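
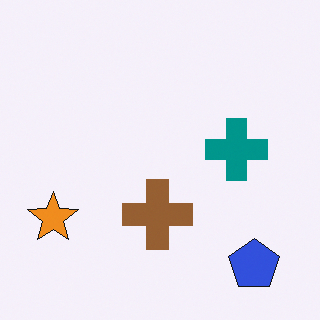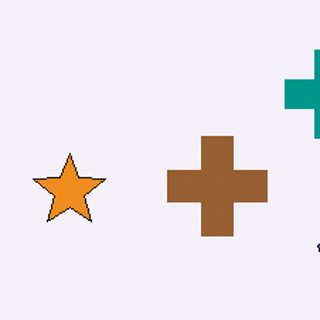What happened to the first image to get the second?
The transformation is: cropped to a modestly smaller region and rescaled.

The visible shapes are larger and the field of view is narrower; shapes near the original edges may be partly or wholly outside the frame — a crop-and-rescale.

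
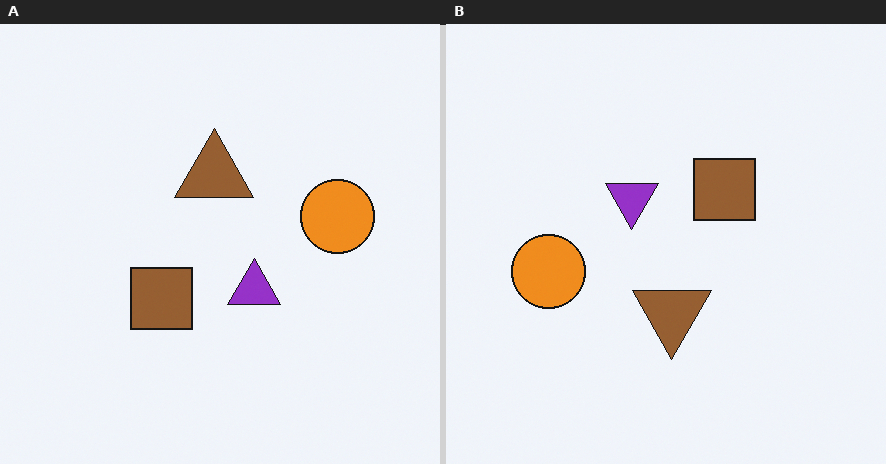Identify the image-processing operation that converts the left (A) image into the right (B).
It was rotated 180°.

The orange circle sits in the right of the left (A) image and the left of the right (B) — consistent with a whole-image 180° rotation.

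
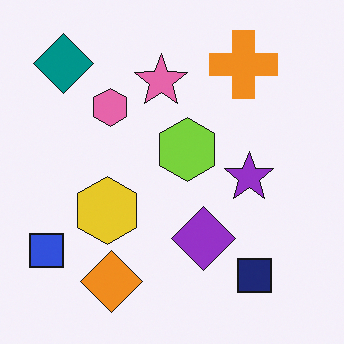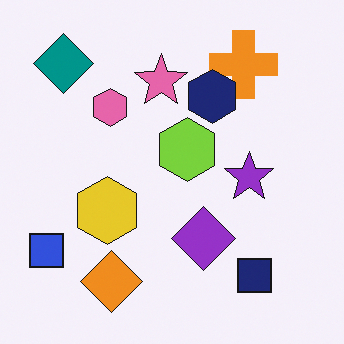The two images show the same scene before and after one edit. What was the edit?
The second image is the first overlaid with an additional navy hexagon.

A navy hexagon appears in the second image that is absent from the first.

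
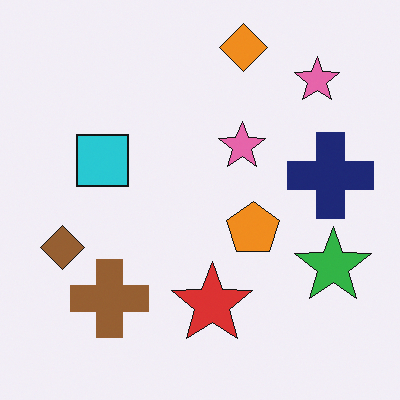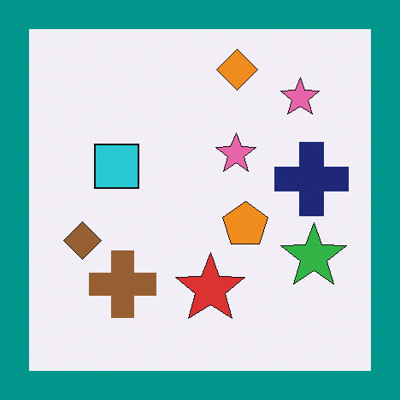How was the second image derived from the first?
The image was framed with a teal border.

A solid teal frame runs around the edge of the second image, with the content slightly shrunk inside it.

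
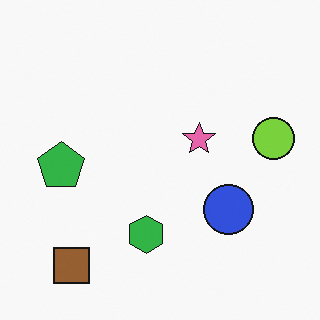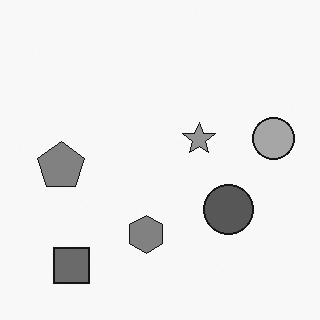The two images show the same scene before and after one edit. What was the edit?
The second image is the first converted to grayscale.

All color is removed — every shape is now a shade of grey.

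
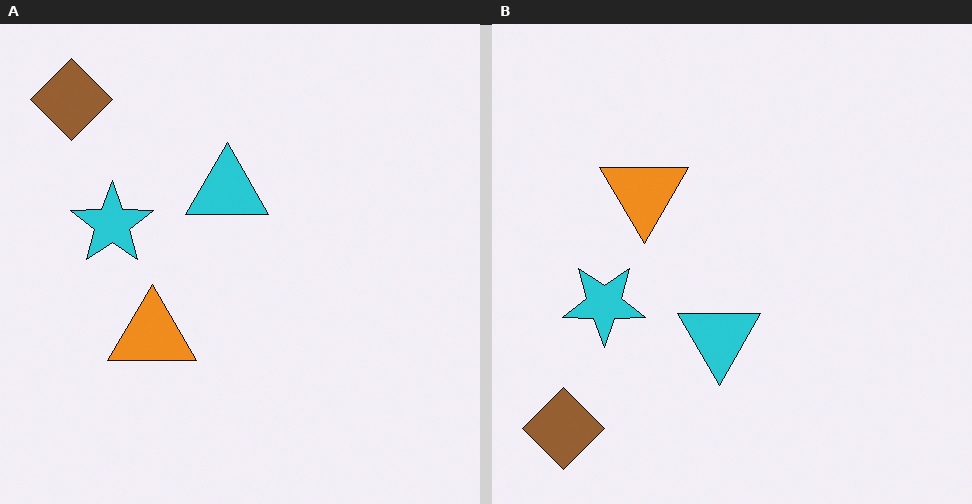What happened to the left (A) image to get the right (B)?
The transformation is: flipped vertically (top ↔ bottom).

The brown diamond is in the top-left of the left (A) image and the bottom-left of the right (B) — shapes on opposite sides of the horizontal midline have swapped in a mirror flip.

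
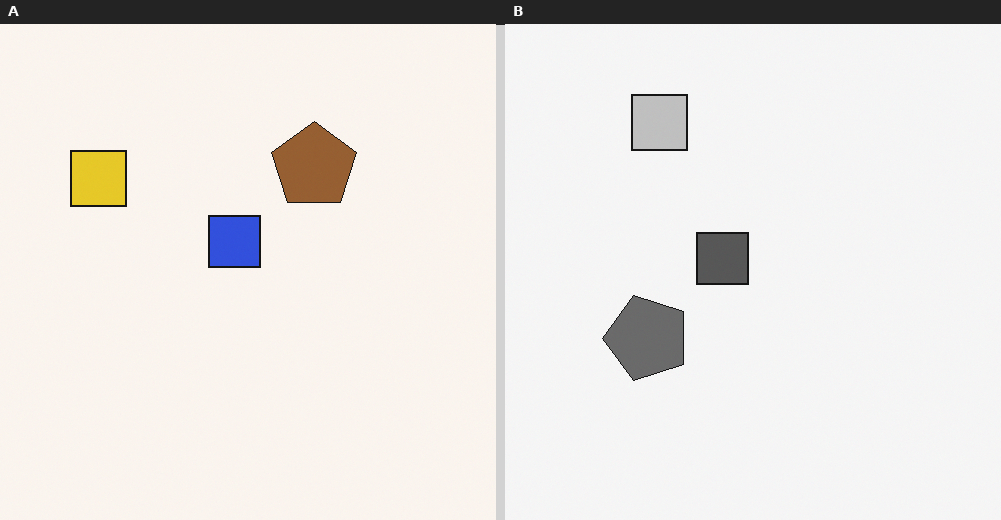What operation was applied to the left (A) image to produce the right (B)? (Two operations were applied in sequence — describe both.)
This is the original image transposed (reflected across the top-left ↔ bottom-right diagonal), then converted to grayscale.

Shapes have swapped their row and column positions — what was in the top-right is now in the bottom-left — a diagonal reflection. All color is removed — every shape is now a shade of grey.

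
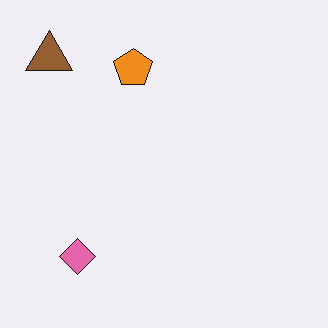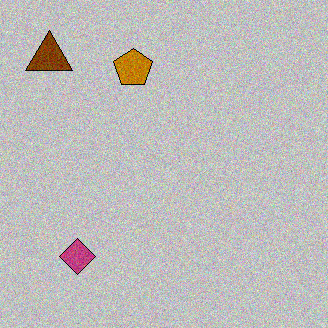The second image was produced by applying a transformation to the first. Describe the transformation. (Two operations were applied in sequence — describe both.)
Aggressively posterized, then degraded with visible gaussian noise.

Each flat color has snapped to a coarser quantized level — most visibly, the near-white background has dropped to a flat grey. Random speckle covers the whole image, including the flat background.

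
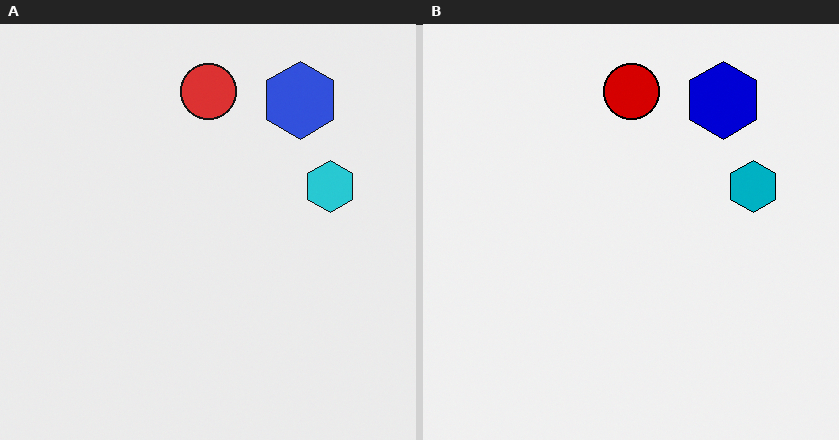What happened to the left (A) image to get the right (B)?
The image was boosted in contrast.

Tones are pushed away from mid-grey across the whole image — a global contrast change.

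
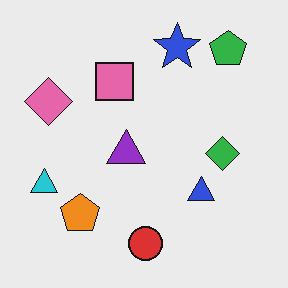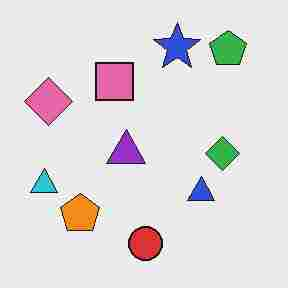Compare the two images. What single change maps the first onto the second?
This is the original image degraded with heavy JPEG compression.

Blocky 8×8 compression artifacts appear around shape edges and the flat background shows ringing — characteristic JPEG degradation.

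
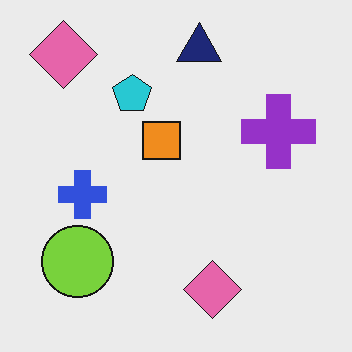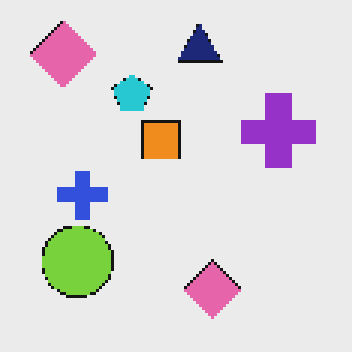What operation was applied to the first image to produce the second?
Lightly pixelated (a mild mosaic effect).

Shapes are reduced to large square blocks; fine edges and outlines are lost — a downscale-then-upscale (mosaic) effect.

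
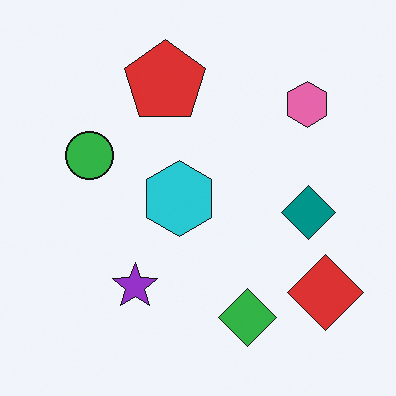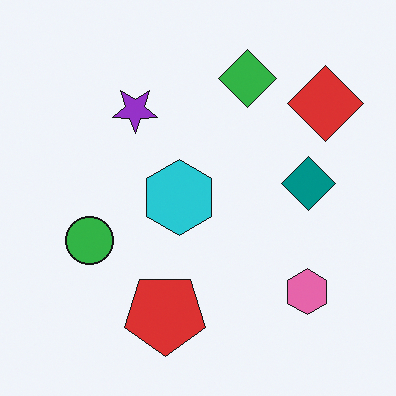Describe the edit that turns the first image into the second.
The transformation is: flipped vertically (top ↔ bottom).

The green diamond is in the bottom of the first image and the top of the second — shapes on opposite sides of the horizontal midline have swapped in a mirror flip.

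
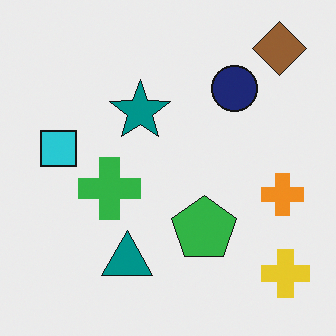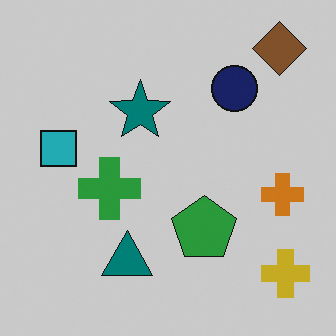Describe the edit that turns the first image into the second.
The transformation is: slightly darkened.

Every pixel — background and shapes alike — is uniformly darkened.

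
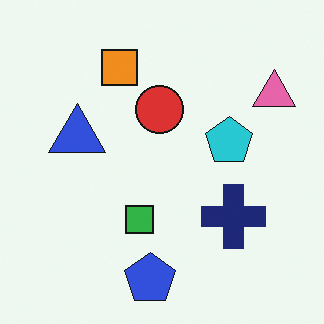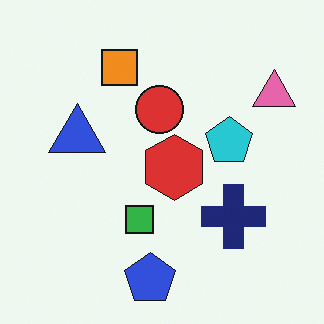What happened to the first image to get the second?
The transformation is: overlaid with an additional red hexagon.

A red hexagon appears in the second image that is absent from the first.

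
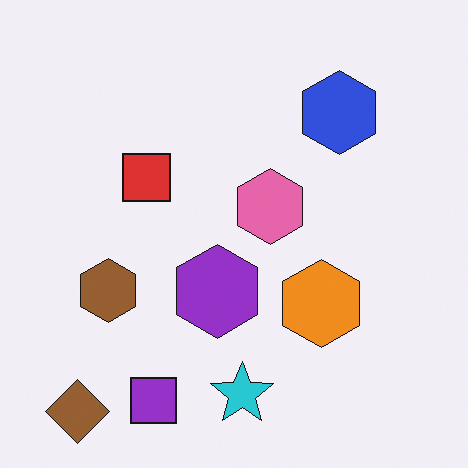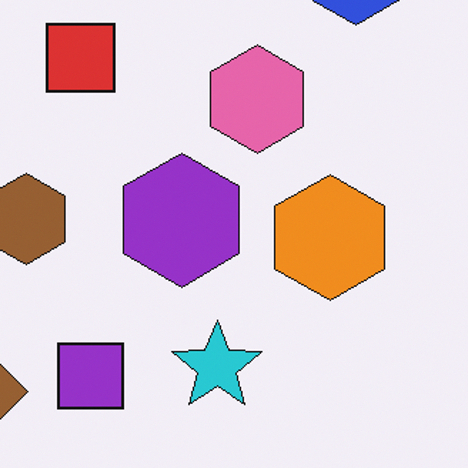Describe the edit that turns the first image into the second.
It was cropped to a modestly smaller region and rescaled.

The visible shapes are larger and the field of view is narrower; shapes near the original edges may be partly or wholly outside the frame — a crop-and-rescale.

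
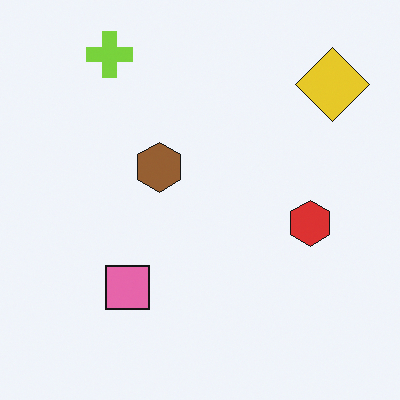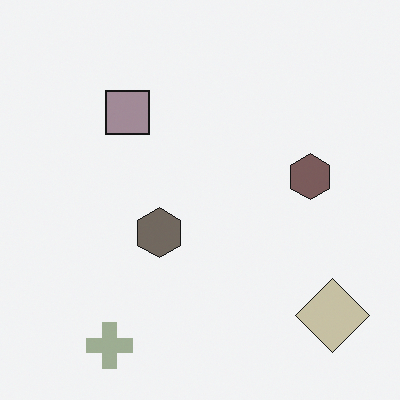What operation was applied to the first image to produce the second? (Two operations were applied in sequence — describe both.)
It was flipped vertically (top ↔ bottom), then made much more muted (saturation change).

The lime cross is in the top-left of the first image and the bottom-left of the second — shapes on opposite sides of the horizontal midline have swapped in a mirror flip. All colors are more muted and greyish — a global saturation change.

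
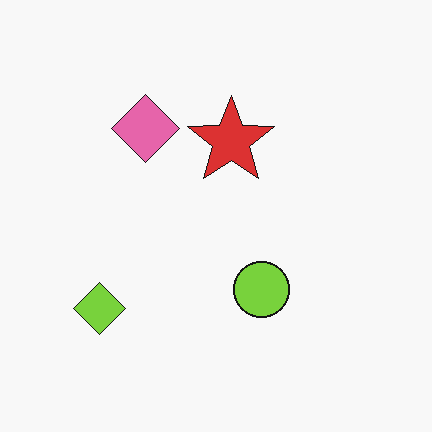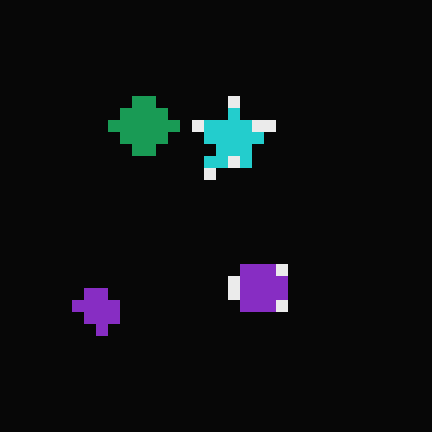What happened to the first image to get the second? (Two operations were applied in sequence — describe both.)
The image was heavily pixelated into large blocks, then color-inverted (negative).

Shapes are reduced to large square blocks; fine edges and outlines are lost — a downscale-then-upscale (mosaic) effect. The light background has become dark and every shape's color is its complement — a photographic negative.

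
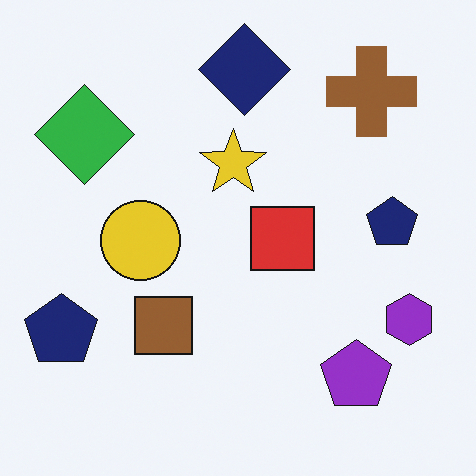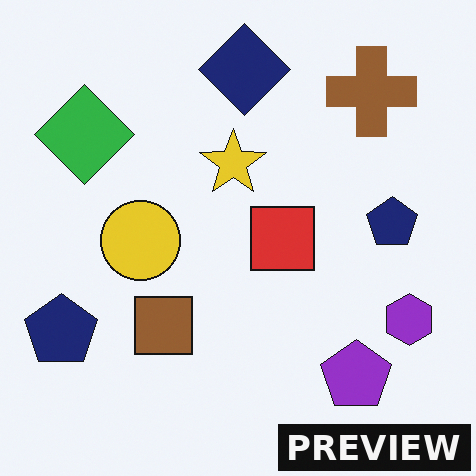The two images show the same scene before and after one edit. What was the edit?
The second image is the first watermarked with the text "PREVIEW" in the lower-right corner.

A dark label reading "PREVIEW" appears in the lower-right corner.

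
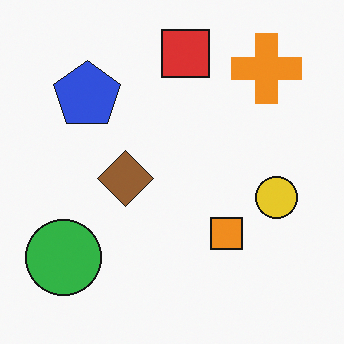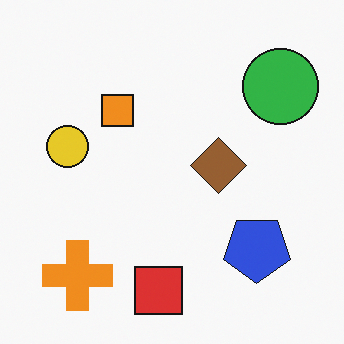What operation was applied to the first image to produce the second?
This is the original image rotated 180°.

The orange cross sits in the top-right of the first image and the bottom-left of the second — consistent with a whole-image 180° rotation.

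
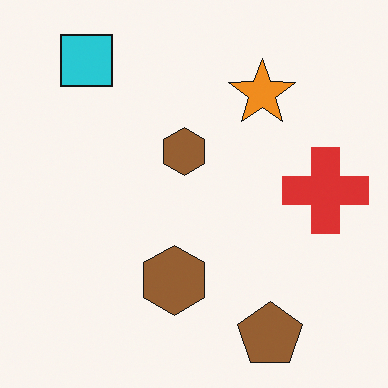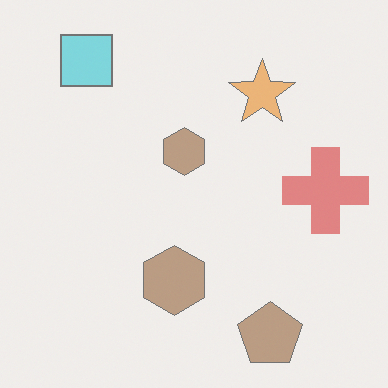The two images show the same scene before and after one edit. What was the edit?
The second image is the first given much lower contrast.

Tones are pushed toward mid-grey across the whole image — a global contrast change.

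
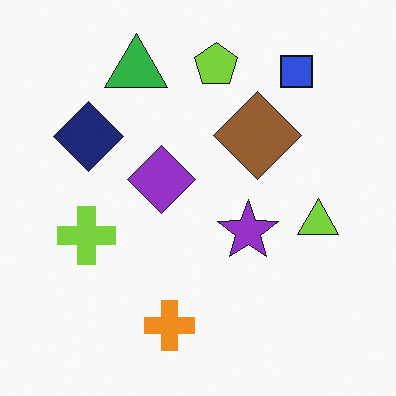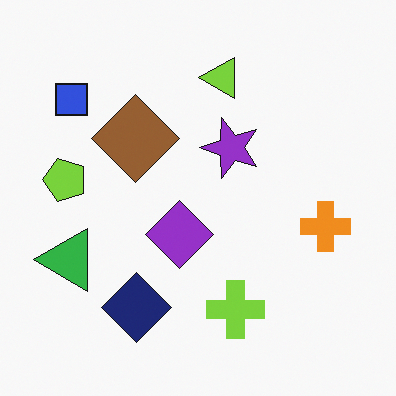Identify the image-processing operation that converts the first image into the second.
The image was rotated 90° counter-clockwise.

The blue square sits in the top-right of the first image and the top-left of the second — consistent with a whole-image 90° counter-clockwise rotation.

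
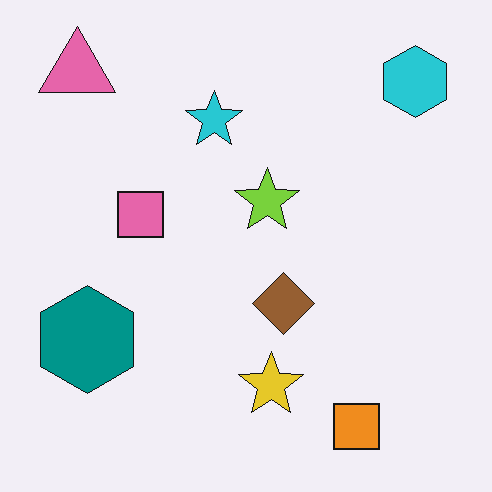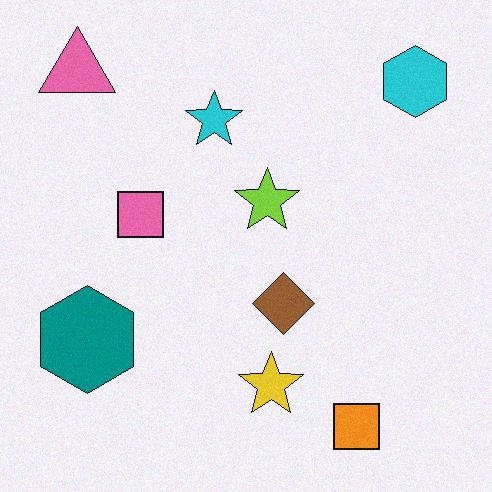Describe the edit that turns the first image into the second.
Degraded with subtle gaussian noise.

Random speckle covers the whole image, including the flat background.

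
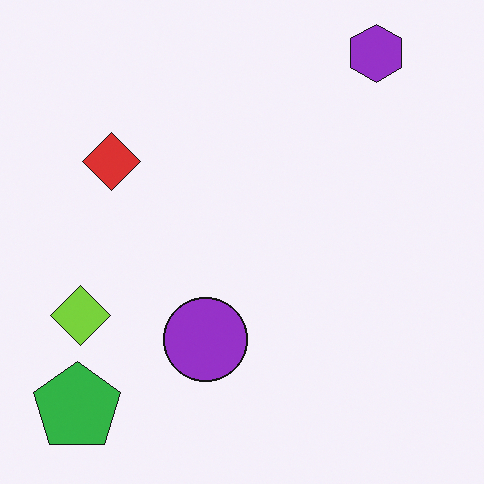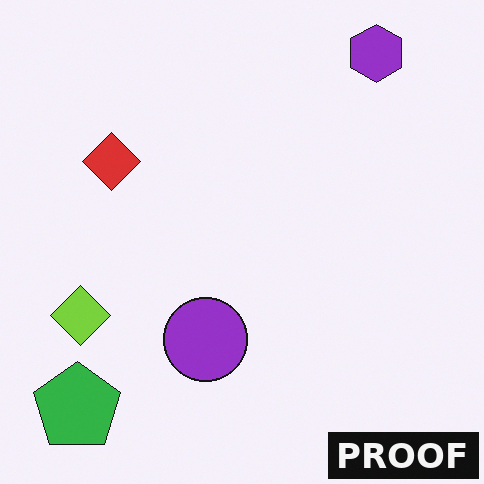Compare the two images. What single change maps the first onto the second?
The transformation is: watermarked with the text "PROOF" in the lower-right corner.

A dark label reading "PROOF" appears in the lower-right corner.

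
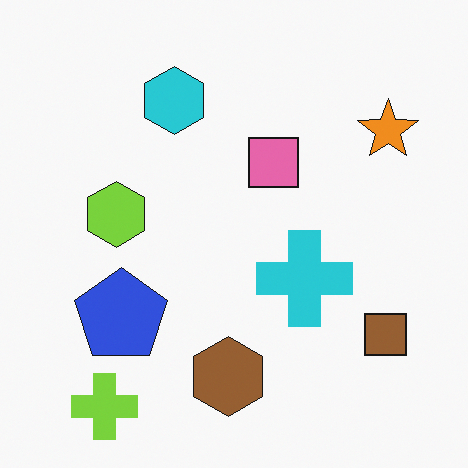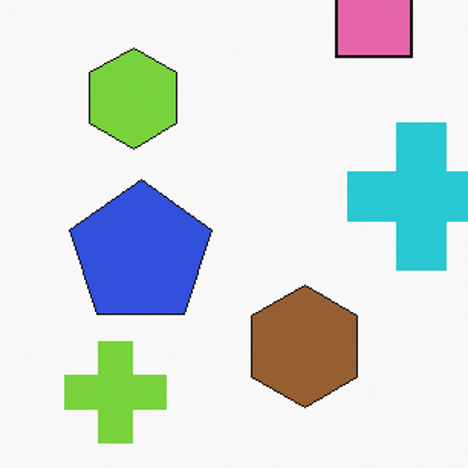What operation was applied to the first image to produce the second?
The image was cropped to a modestly smaller region and rescaled.

The visible shapes are larger and the field of view is narrower; shapes near the original edges may be partly or wholly outside the frame — a crop-and-rescale.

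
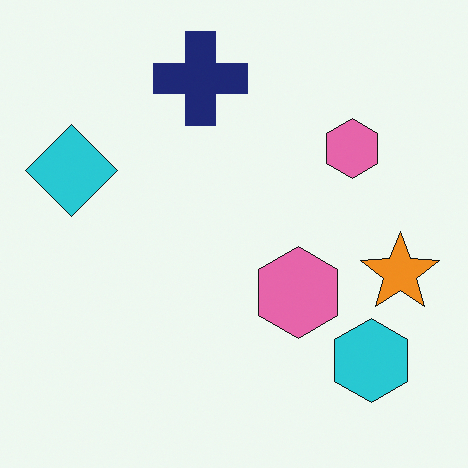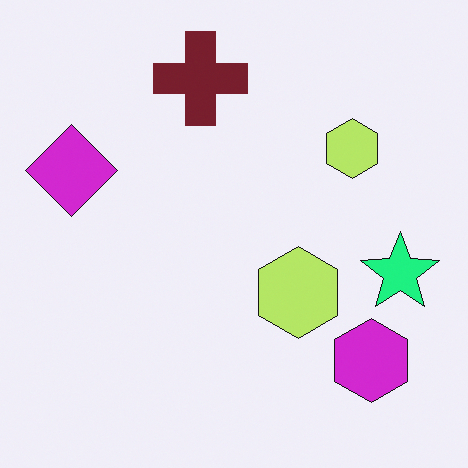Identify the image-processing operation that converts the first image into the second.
The second image is the first hue-shifted noticeably.

Every shape's color has rotated by the same amount around the hue wheel — a uniform hue shift.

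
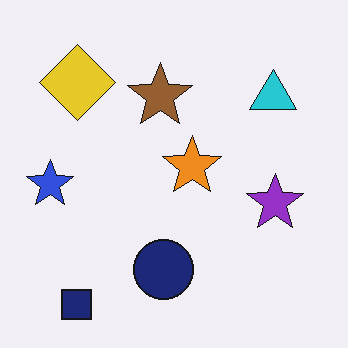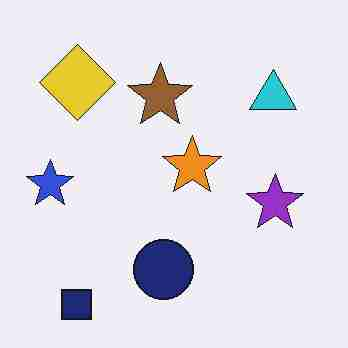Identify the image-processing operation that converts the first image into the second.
It was heavily JPEG-compressed with obvious blocking artifacts.

Blocky 8×8 compression artifacts appear around shape edges and the flat background shows ringing — characteristic JPEG degradation.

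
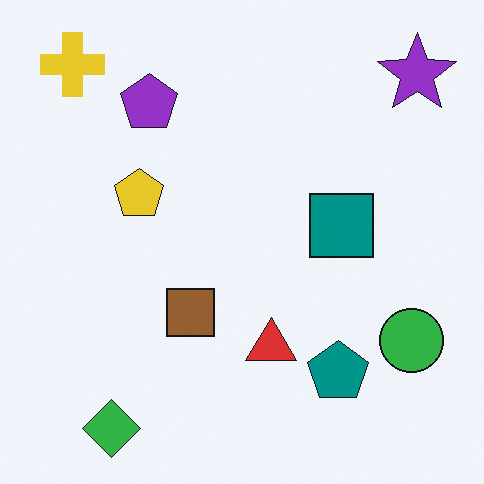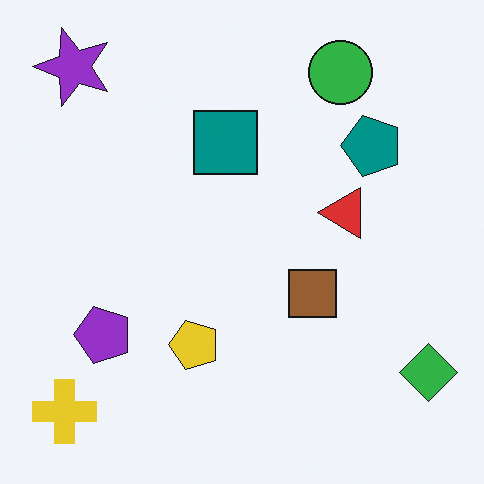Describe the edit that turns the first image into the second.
Rotated 90° counter-clockwise.

The yellow cross sits in the top-left of the first image and the bottom-left of the second — consistent with a whole-image 90° counter-clockwise rotation.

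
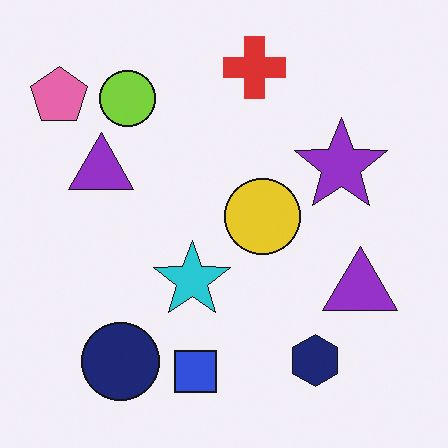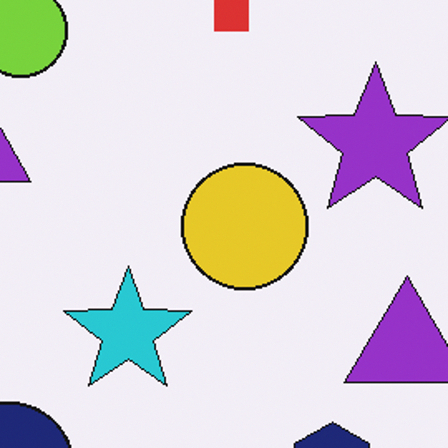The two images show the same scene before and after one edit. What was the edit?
This is the original image cropped to a noticeably smaller region and rescaled.

The visible shapes are larger and the field of view is narrower; shapes near the original edges may be partly or wholly outside the frame — a crop-and-rescale.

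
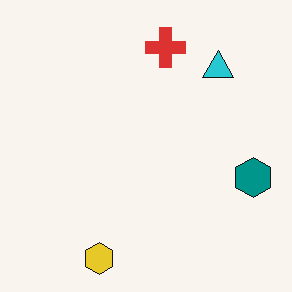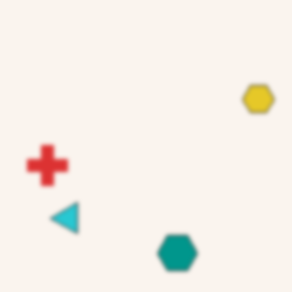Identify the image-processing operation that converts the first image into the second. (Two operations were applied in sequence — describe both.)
It was slightly softened, then transposed (reflected across the top-left ↔ bottom-right diagonal).

Shape edges and outlines are uniformly softened across the whole image. Shapes have swapped their row and column positions — what was in the top-right is now in the bottom-left — a diagonal reflection.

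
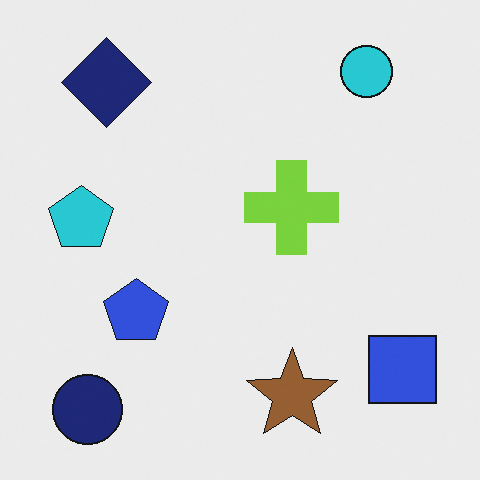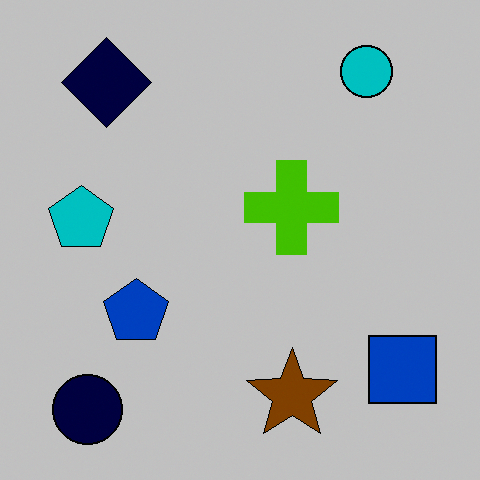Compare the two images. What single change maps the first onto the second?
Aggressively posterized.

Each flat color has snapped to a coarser quantized level — most visibly, the near-white background has dropped to a flat grey.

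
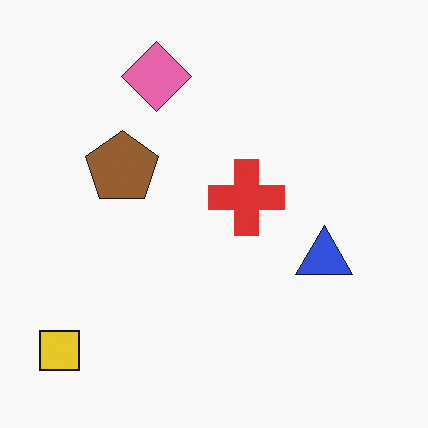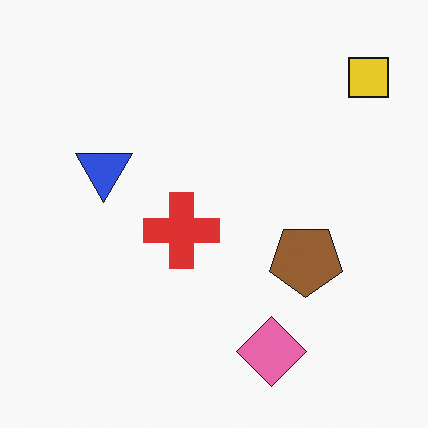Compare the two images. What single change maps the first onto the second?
This is the original image rotated 180°.

The yellow square sits in the bottom-left of the first image and the top-right of the second — consistent with a whole-image 180° rotation.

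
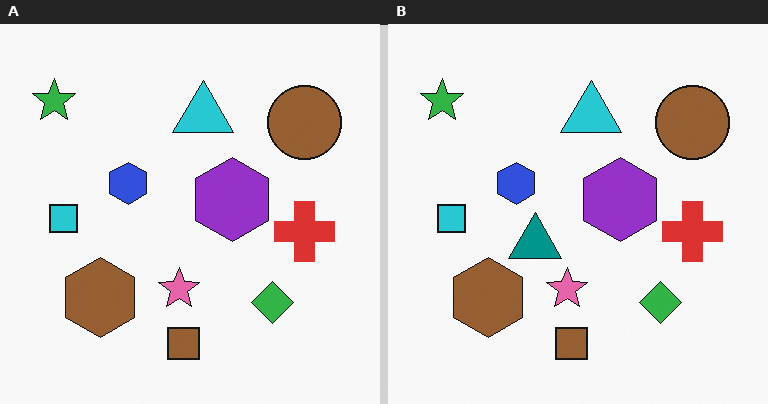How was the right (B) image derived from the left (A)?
Overlaid with an additional teal triangle.

A teal triangle appears in the right (B) image that is absent from the left (A).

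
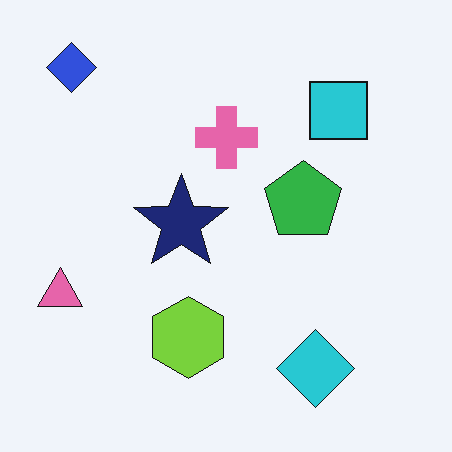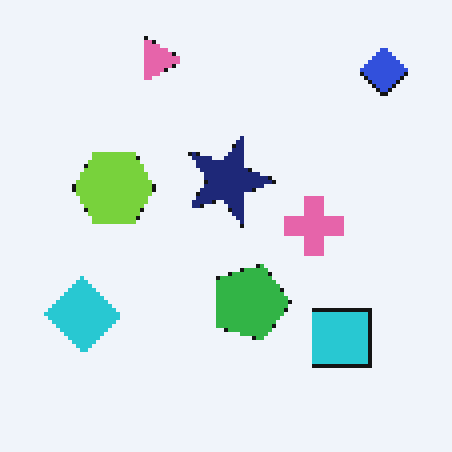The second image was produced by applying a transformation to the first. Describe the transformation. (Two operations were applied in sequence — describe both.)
The transformation is: rotated 90° clockwise, then lightly pixelated (a mild mosaic effect).

The blue diamond sits in the top-left of the first image and the top-right of the second — consistent with a whole-image 90° clockwise rotation. Shapes are reduced to large square blocks; fine edges and outlines are lost — a downscale-then-upscale (mosaic) effect.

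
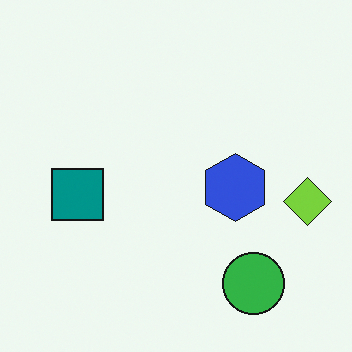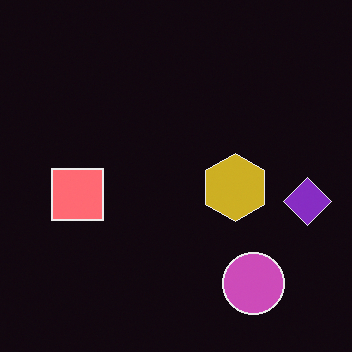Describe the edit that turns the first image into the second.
The second image is the first color-inverted (negative).

The light background has become dark and every shape's color is its complement — a photographic negative.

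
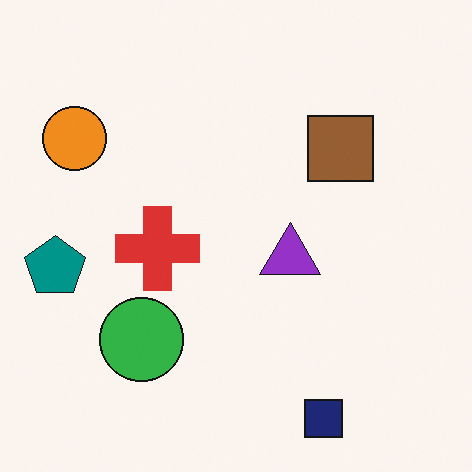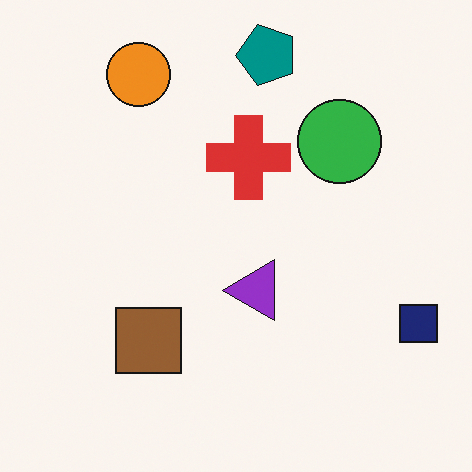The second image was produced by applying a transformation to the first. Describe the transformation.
The second image is the first transposed (reflected across the top-left ↔ bottom-right diagonal).

Shapes have swapped their row and column positions — what was in the top-right is now in the bottom-left — a diagonal reflection.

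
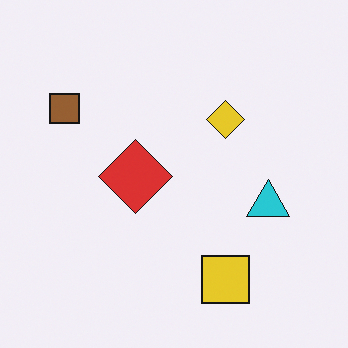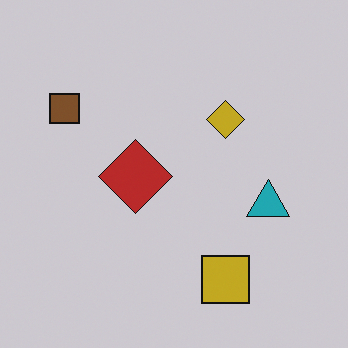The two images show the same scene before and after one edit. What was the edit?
This is the original image darkened a little.

Every pixel — background and shapes alike — is uniformly darkened.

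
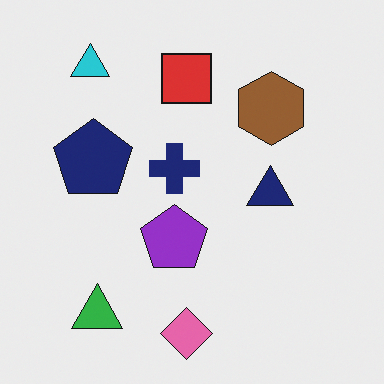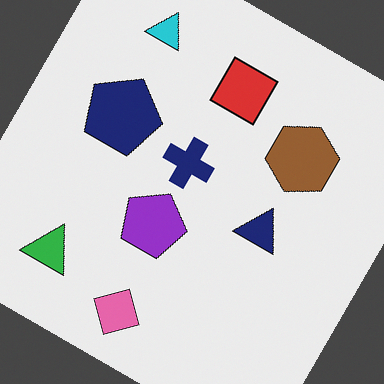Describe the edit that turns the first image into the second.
This is the original image rotated clockwise by a large amount — several tens of degrees.

Every shape is tilted by the same angle and the image corners show triangular fill wedges — a whole-image rotation by a non-right angle.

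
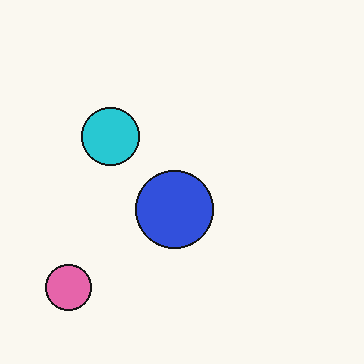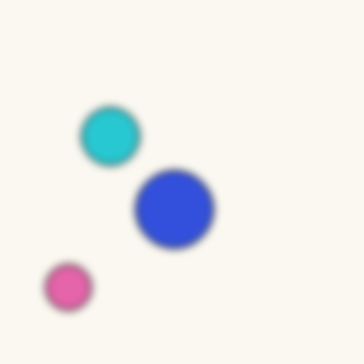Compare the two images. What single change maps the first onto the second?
The second image is the first moderately blurred.

Shape edges and outlines are uniformly softened across the whole image.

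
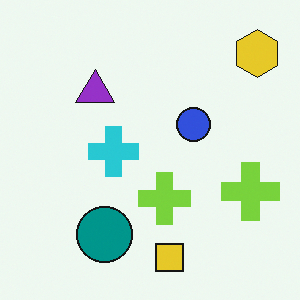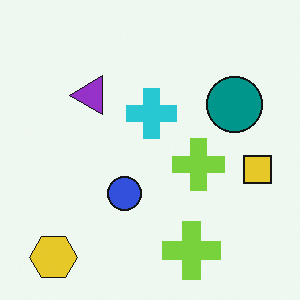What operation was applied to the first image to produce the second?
The transformation is: transposed (reflected across the top-left ↔ bottom-right diagonal).

Shapes have swapped their row and column positions — what was in the top-right is now in the bottom-left — a diagonal reflection.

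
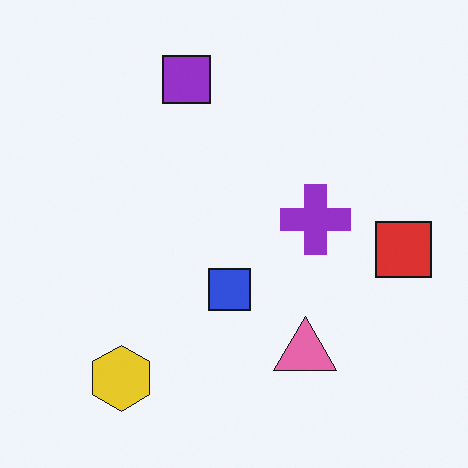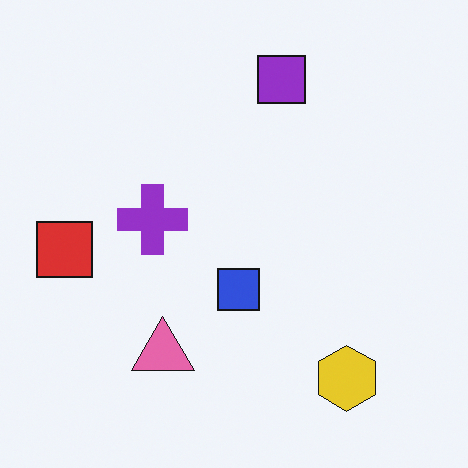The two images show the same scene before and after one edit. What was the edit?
The second image is the first flipped horizontally (left ↔ right).

The red square is in the right of the first image and the left of the second — shapes on opposite sides of the vertical midline have swapped in a mirror flip.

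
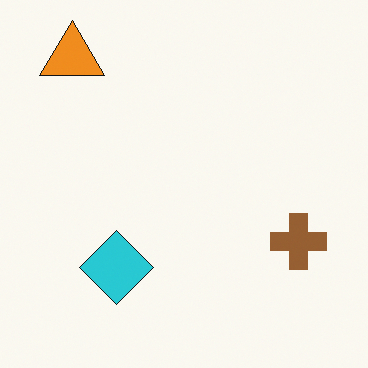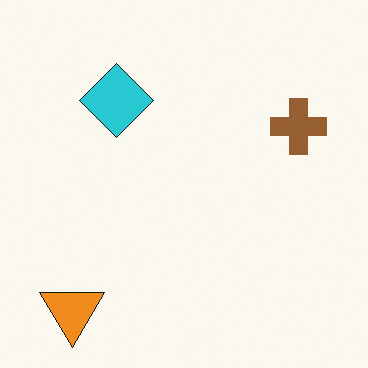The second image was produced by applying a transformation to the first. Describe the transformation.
The transformation is: flipped vertically (top ↔ bottom).

The orange triangle is in the top-left of the first image and the bottom-left of the second — shapes on opposite sides of the horizontal midline have swapped in a mirror flip.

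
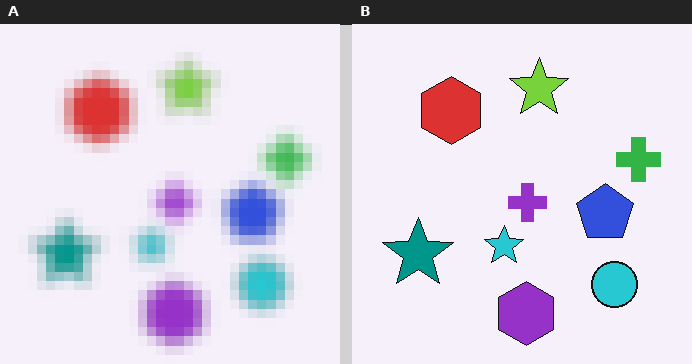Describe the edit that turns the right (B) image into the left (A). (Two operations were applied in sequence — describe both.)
The image was heavily blurred, then coarsely pixelated.

Shape edges and outlines are uniformly softened across the whole image. Shapes are reduced to large square blocks; fine edges and outlines are lost — a downscale-then-upscale (mosaic) effect.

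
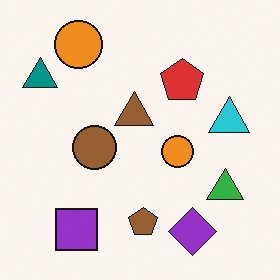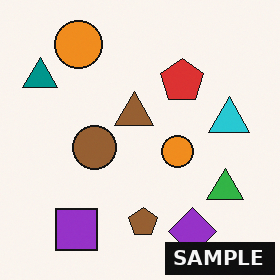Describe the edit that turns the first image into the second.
The second image is the first watermarked with the text "SAMPLE" in the lower-right corner.

A dark label reading "SAMPLE" appears in the lower-right corner.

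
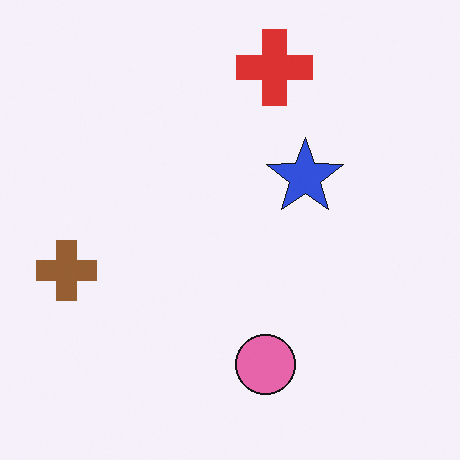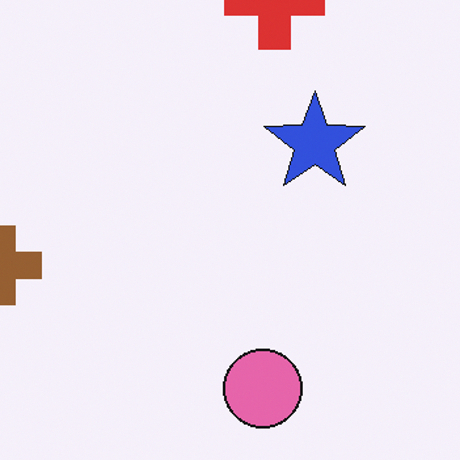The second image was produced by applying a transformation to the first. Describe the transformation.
The image was cropped to a modestly smaller region and rescaled.

The visible shapes are larger and the field of view is narrower; shapes near the original edges may be partly or wholly outside the frame — a crop-and-rescale.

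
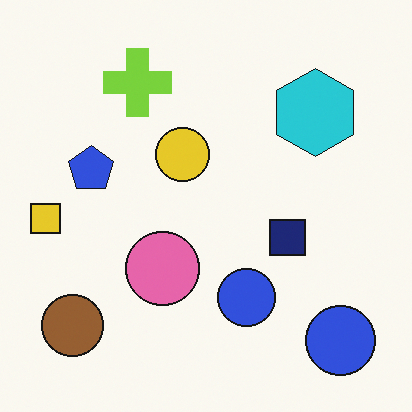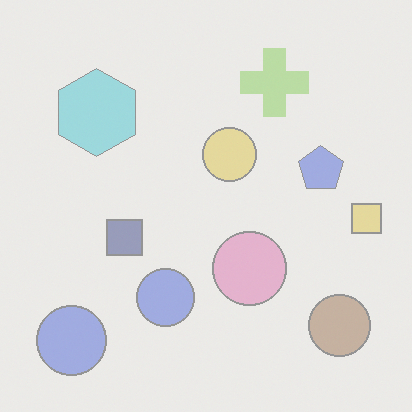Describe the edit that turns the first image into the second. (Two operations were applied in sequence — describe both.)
Flipped horizontally (left ↔ right), then washed out (contrast reduced).

The yellow square is in the left of the first image and the right of the second — shapes on opposite sides of the vertical midline have swapped in a mirror flip. Tones are pushed toward mid-grey across the whole image — a global contrast change.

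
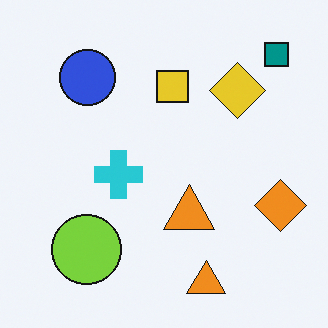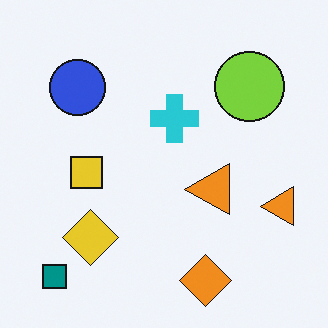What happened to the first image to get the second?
It was transposed (reflected across the top-left ↔ bottom-right diagonal).

Shapes have swapped their row and column positions — what was in the top-right is now in the bottom-left — a diagonal reflection.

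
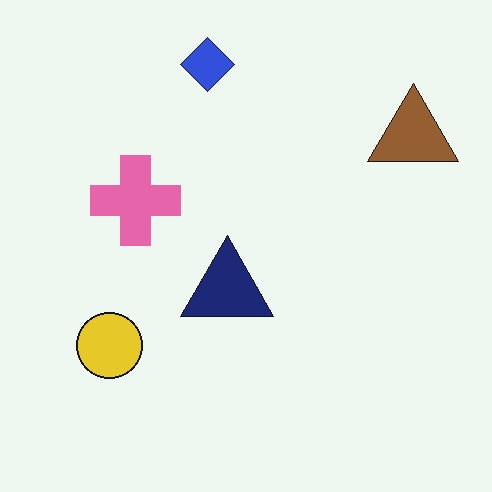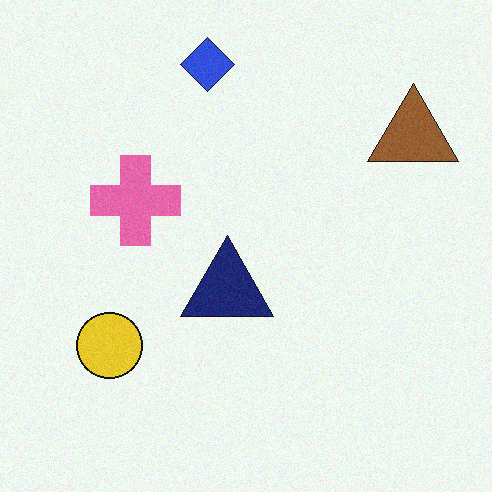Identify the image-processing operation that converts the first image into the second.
The second image is the first degraded with light additive noise.

Random speckle covers the whole image, including the flat background.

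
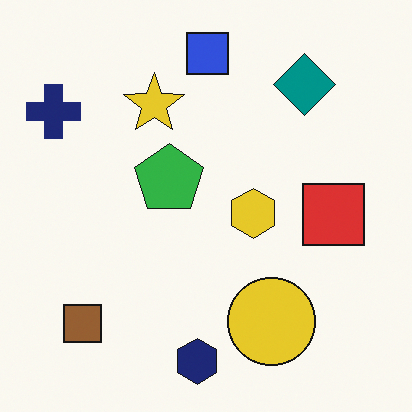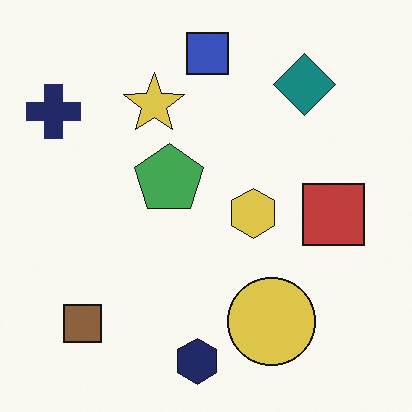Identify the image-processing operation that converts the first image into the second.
This is the original image slightly desaturated.

All colors are more muted and greyish — a global saturation change.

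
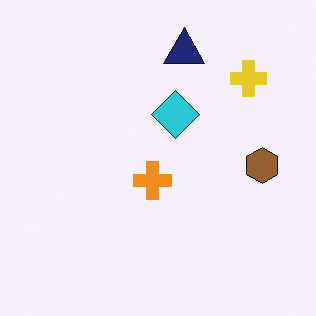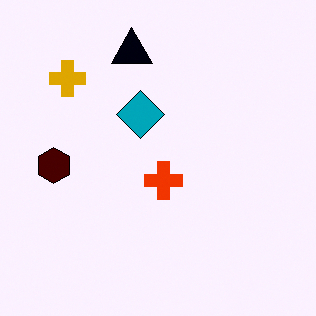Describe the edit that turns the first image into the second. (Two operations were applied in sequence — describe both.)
Flipped horizontally (left ↔ right), then given much higher contrast.

The brown hexagon is in the right of the first image and the left of the second — shapes on opposite sides of the vertical midline have swapped in a mirror flip. Tones are pushed away from mid-grey across the whole image — a global contrast change.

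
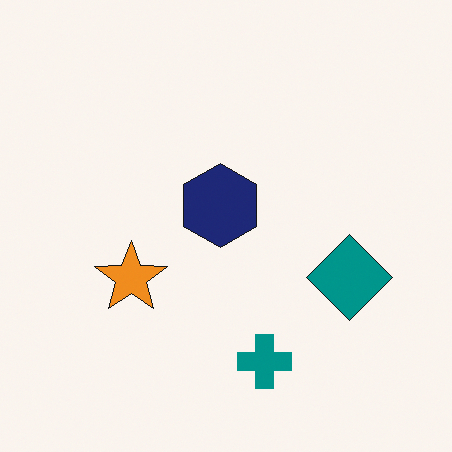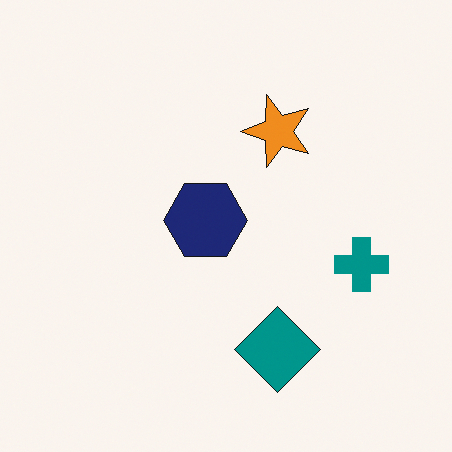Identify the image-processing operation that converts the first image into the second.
The second image is the first transposed (reflected across the top-left ↔ bottom-right diagonal).

Shapes have swapped their row and column positions — what was in the top-right is now in the bottom-left — a diagonal reflection.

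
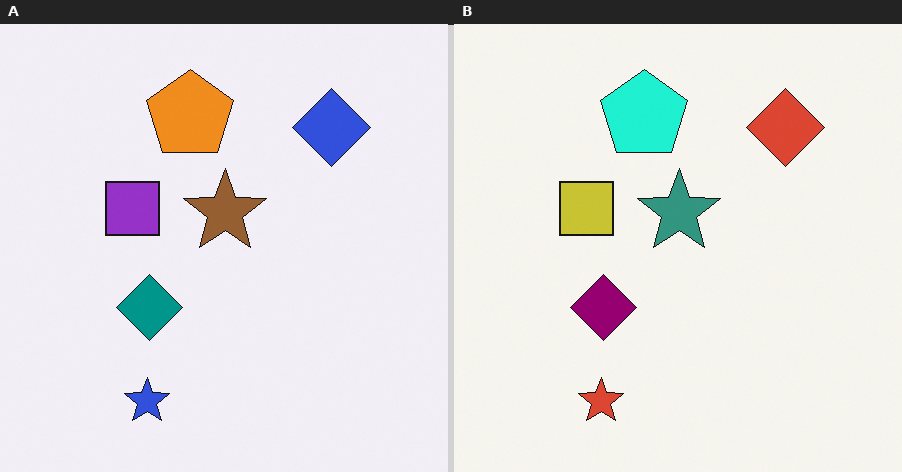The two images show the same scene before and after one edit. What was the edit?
The right (B) image is the left (A) hue-shifted noticeably.

Every shape's color has rotated by the same amount around the hue wheel — a uniform hue shift.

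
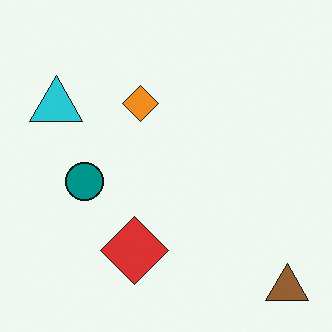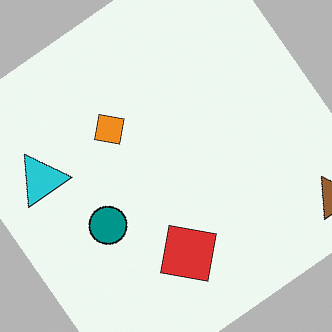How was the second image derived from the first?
The image was rotated counter-clockwise by a large amount — several tens of degrees.

Every shape is tilted by the same angle and the image corners show triangular fill wedges — a whole-image rotation by a non-right angle.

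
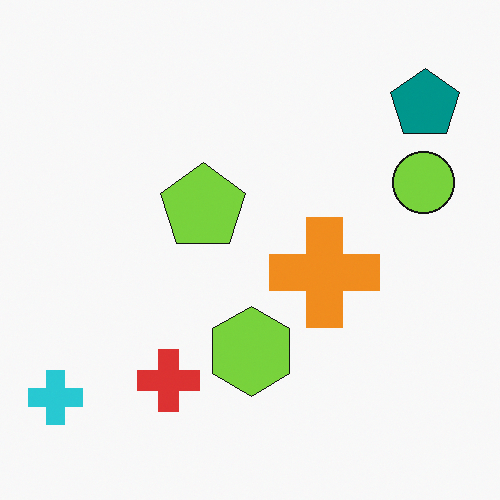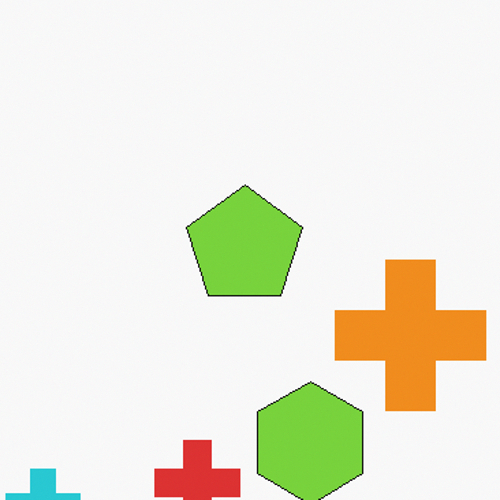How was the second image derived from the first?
This is the original image cropped slightly and scaled back up.

The visible shapes are larger and the field of view is narrower; shapes near the original edges may be partly or wholly outside the frame — a crop-and-rescale.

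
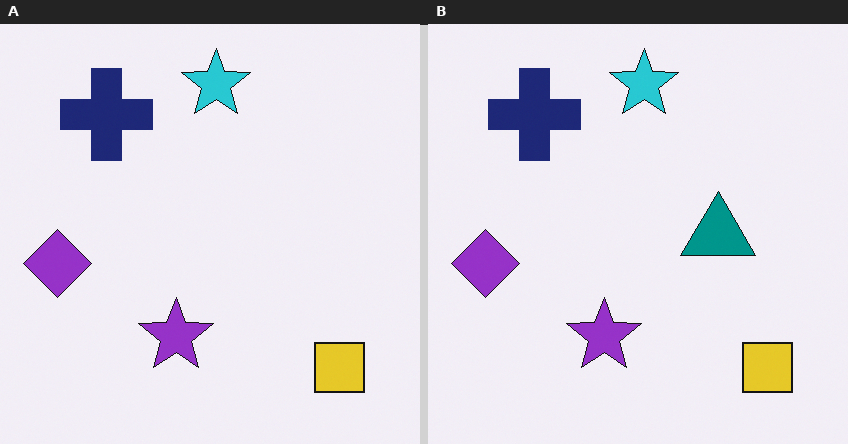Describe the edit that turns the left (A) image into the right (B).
This is the original image overlaid with an additional teal triangle.

A teal triangle appears in the right (B) image that is absent from the left (A).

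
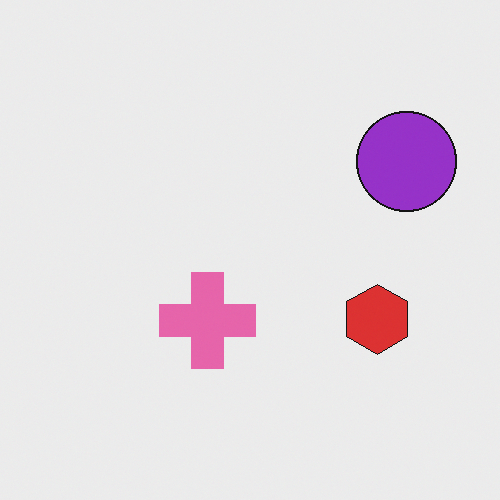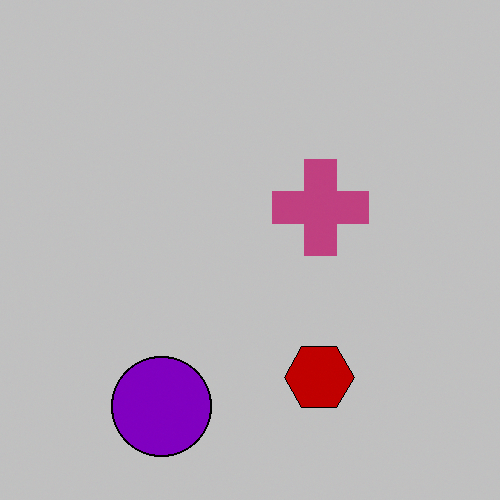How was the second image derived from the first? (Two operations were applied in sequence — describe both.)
The second image is the first transposed (reflected across the top-left ↔ bottom-right diagonal), then heavily posterized to just a handful of flat colors.

Shapes have swapped their row and column positions — what was in the top-right is now in the bottom-left — a diagonal reflection. Each flat color has snapped to a coarser quantized level — most visibly, the near-white background has dropped to a flat grey.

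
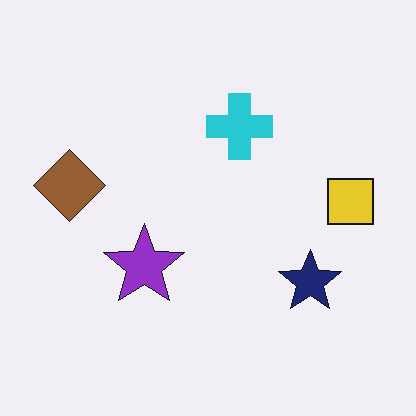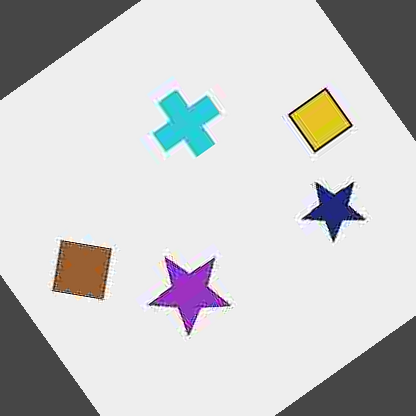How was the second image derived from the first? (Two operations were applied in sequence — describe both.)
Degraded with heavy JPEG compression, then rotated counter-clockwise by a large amount — several tens of degrees.

Blocky 8×8 compression artifacts appear around shape edges and the flat background shows ringing — characteristic JPEG degradation. Every shape is tilted by the same angle and the image corners show triangular fill wedges — a whole-image rotation by a non-right angle.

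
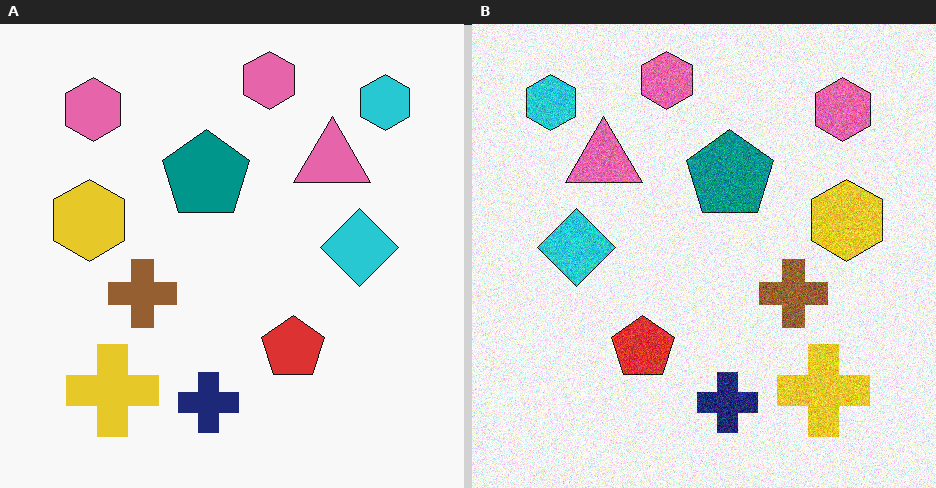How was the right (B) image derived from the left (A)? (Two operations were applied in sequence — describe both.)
The transformation is: degraded with visible gaussian noise, then flipped horizontally (left ↔ right).

Random speckle covers the whole image, including the flat background. The cyan hexagon is in the top-right of the left (A) image and the top-left of the right (B) — shapes on opposite sides of the vertical midline have swapped in a mirror flip.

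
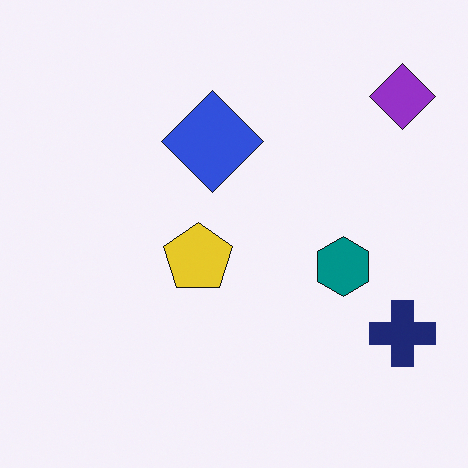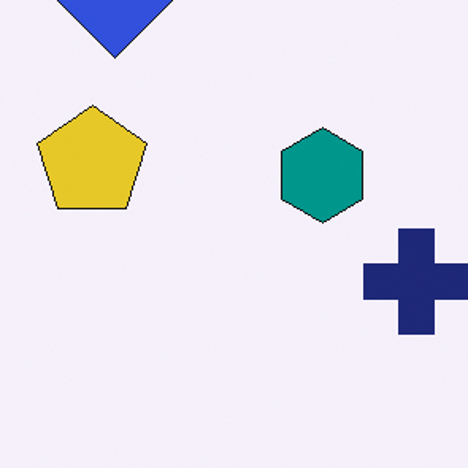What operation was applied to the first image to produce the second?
The second image is the first cropped to a modestly smaller region and rescaled.

The visible shapes are larger and the field of view is narrower; shapes near the original edges may be partly or wholly outside the frame — a crop-and-rescale.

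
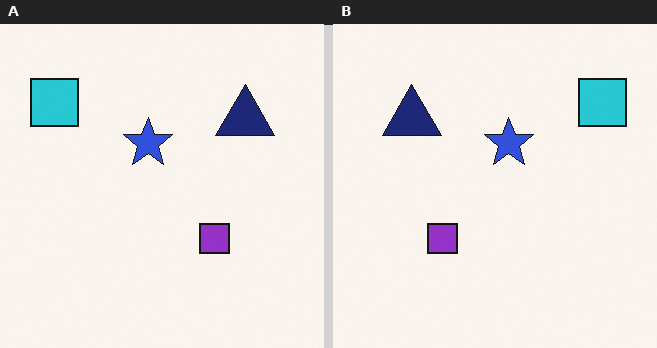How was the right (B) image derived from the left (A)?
The image was flipped horizontally (left ↔ right).

The cyan square is in the top-left of the left (A) image and the top-right of the right (B) — shapes on opposite sides of the vertical midline have swapped in a mirror flip.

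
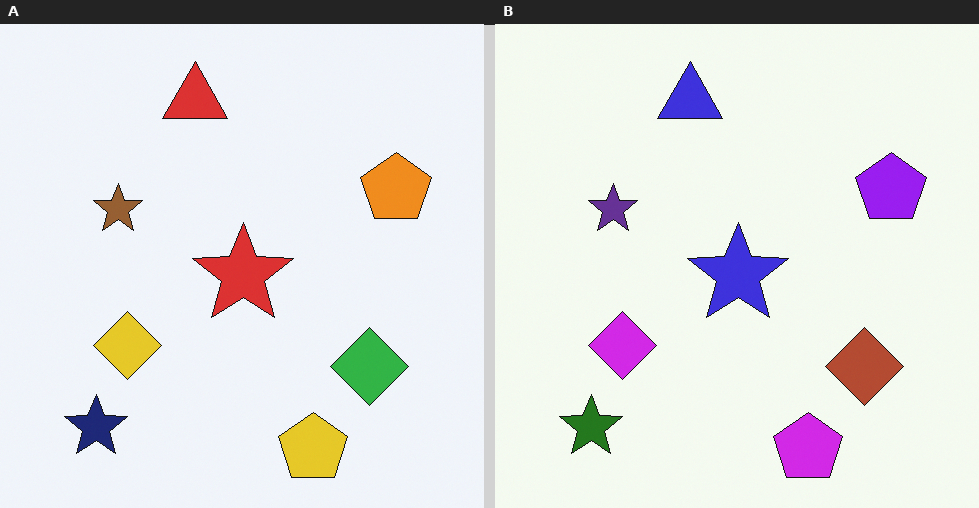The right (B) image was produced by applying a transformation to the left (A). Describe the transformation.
It was hue-shifted by a large amount.

Every shape's color has rotated by the same amount around the hue wheel — a uniform hue shift.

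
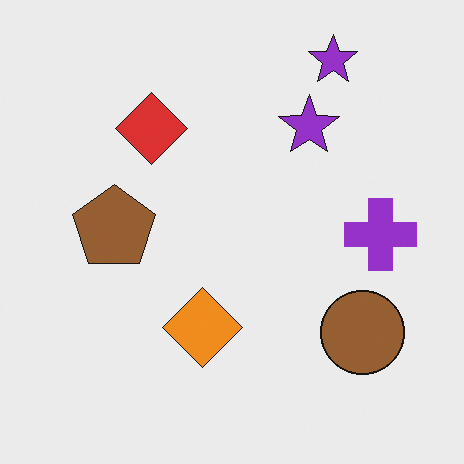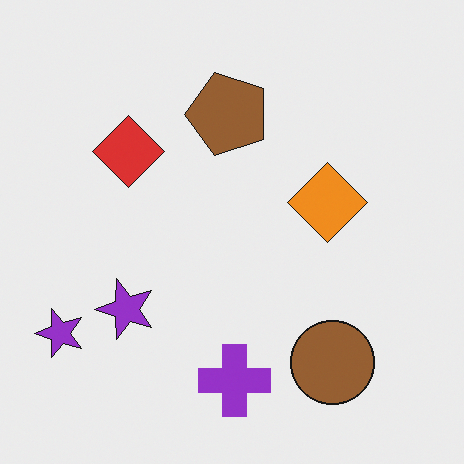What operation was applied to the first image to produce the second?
It was transposed (reflected across the top-left ↔ bottom-right diagonal).

Shapes have swapped their row and column positions — what was in the top-right is now in the bottom-left — a diagonal reflection.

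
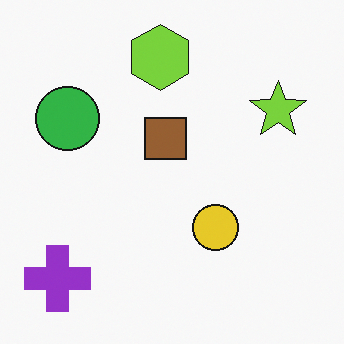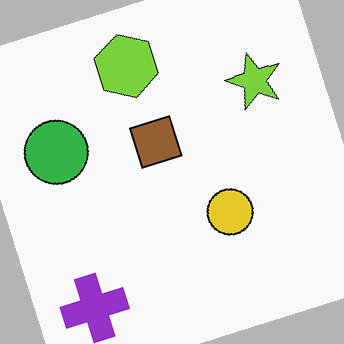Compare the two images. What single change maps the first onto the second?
The second image is the first rotated counter-clockwise by a clearly visible amount.

Every shape is tilted by the same angle and the image corners show triangular fill wedges — a whole-image rotation by a non-right angle.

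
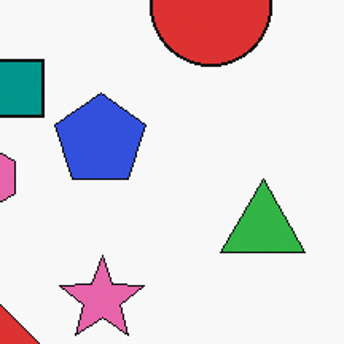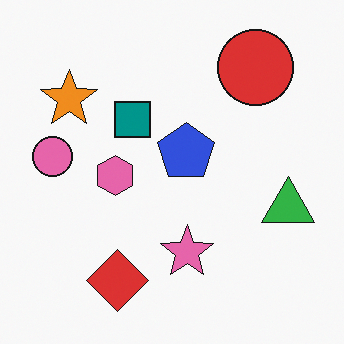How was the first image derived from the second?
This is the original image cropped slightly and scaled back up.

The visible shapes are larger and the field of view is narrower; shapes near the original edges may be partly or wholly outside the frame — a crop-and-rescale.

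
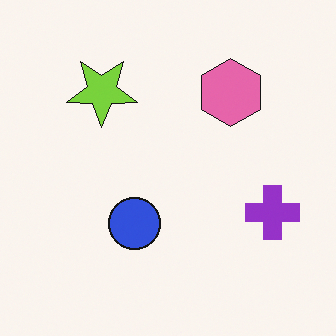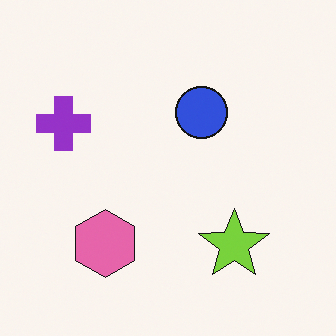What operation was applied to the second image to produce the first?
Rotated 180°.

The purple cross sits in the left of the second image and the right of the first — consistent with a whole-image 180° rotation.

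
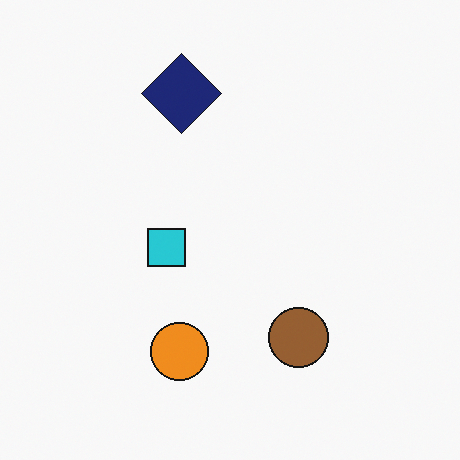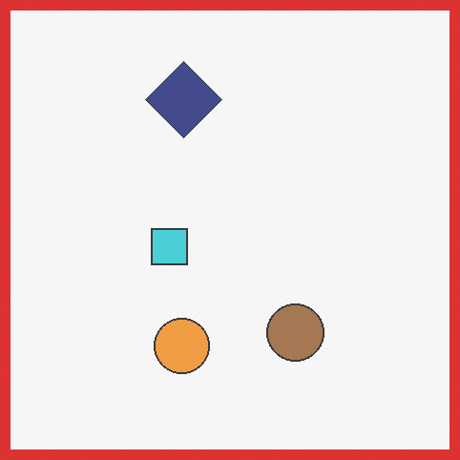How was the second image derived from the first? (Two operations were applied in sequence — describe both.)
It was given slightly reduced contrast, then framed with a red border.

Tones are pushed toward mid-grey across the whole image — a global contrast change. A solid red frame runs around the edge of the second image, with the content slightly shrunk inside it.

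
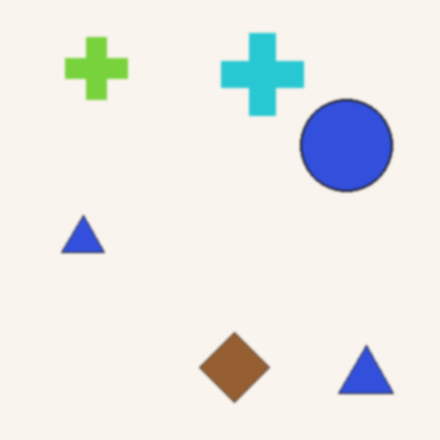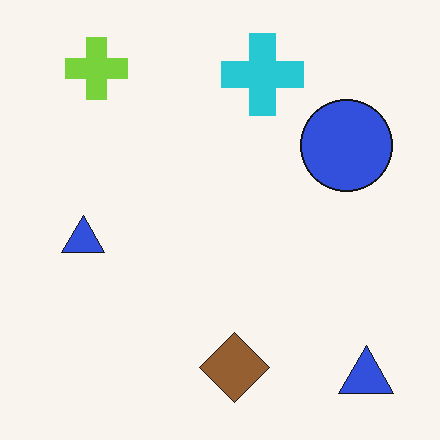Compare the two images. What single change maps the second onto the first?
The first image is the second slightly softened.

Shape edges and outlines are uniformly softened across the whole image.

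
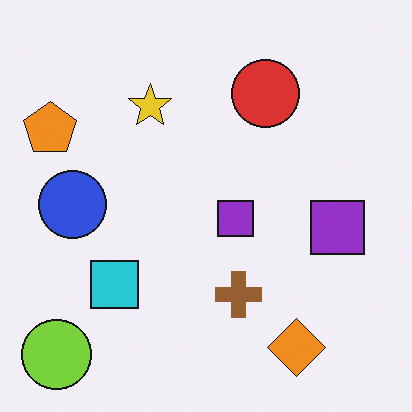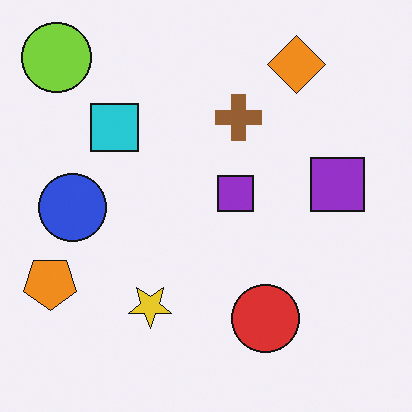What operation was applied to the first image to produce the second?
The transformation is: flipped vertically (top ↔ bottom).

The lime circle is in the bottom-left of the first image and the top-left of the second — shapes on opposite sides of the horizontal midline have swapped in a mirror flip.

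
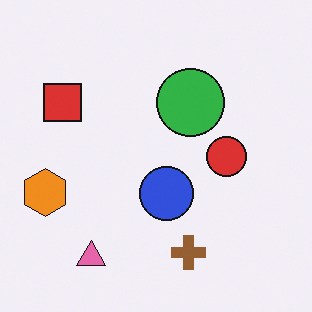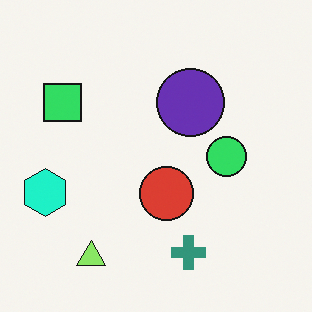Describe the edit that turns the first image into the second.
This is the original image hue-shifted by a moderate amount.

Every shape's color has rotated by the same amount around the hue wheel — a uniform hue shift.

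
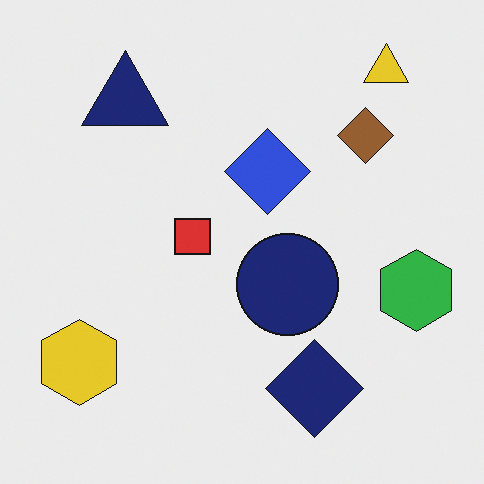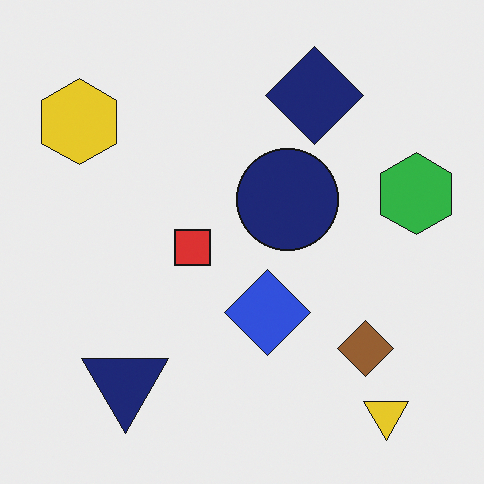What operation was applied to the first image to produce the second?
The second image is the first flipped vertically (top ↔ bottom).

The yellow triangle is in the top-right of the first image and the bottom-right of the second — shapes on opposite sides of the horizontal midline have swapped in a mirror flip.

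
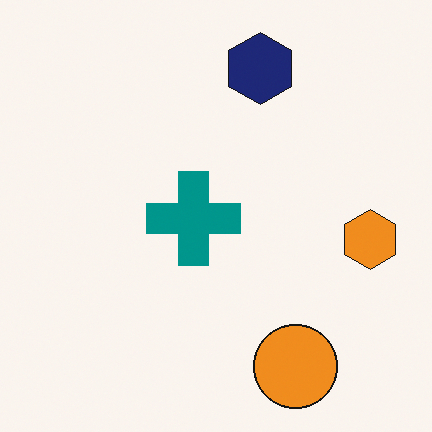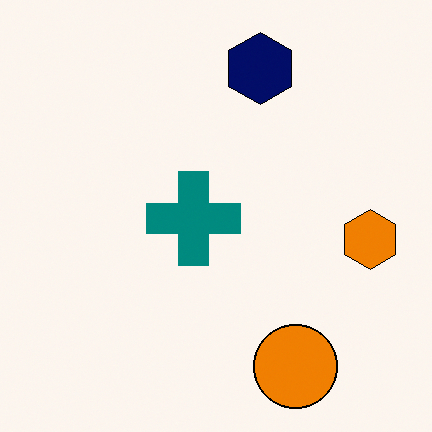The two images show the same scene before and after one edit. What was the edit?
This is the original image given slightly increased contrast.

Tones are pushed away from mid-grey across the whole image — a global contrast change.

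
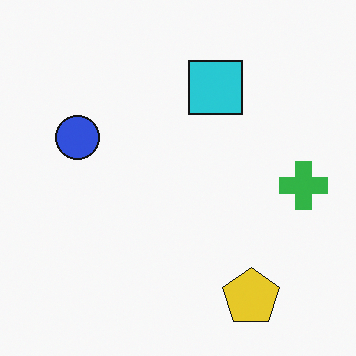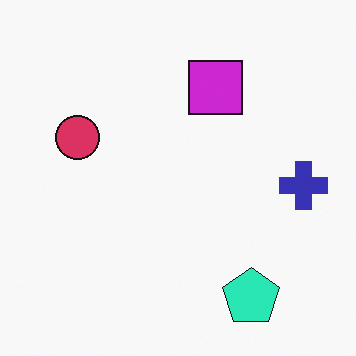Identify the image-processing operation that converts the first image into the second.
This is the original image hue-shifted noticeably.

Every shape's color has rotated by the same amount around the hue wheel — a uniform hue shift.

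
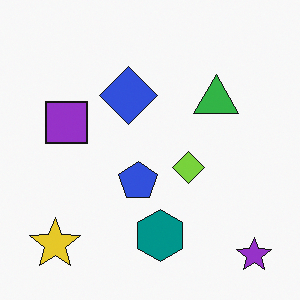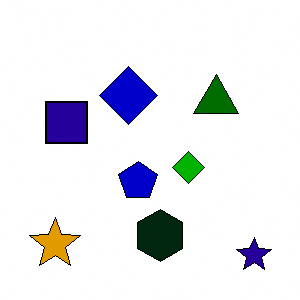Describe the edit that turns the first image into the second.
It was given much higher contrast.

Tones are pushed away from mid-grey across the whole image — a global contrast change.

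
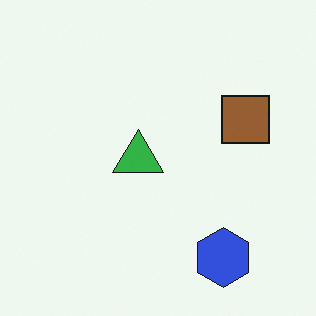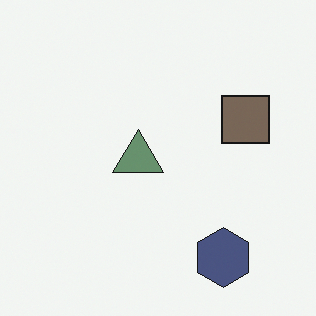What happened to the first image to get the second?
The transformation is: made much more muted (saturation change).

All colors are more muted and greyish — a global saturation change.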